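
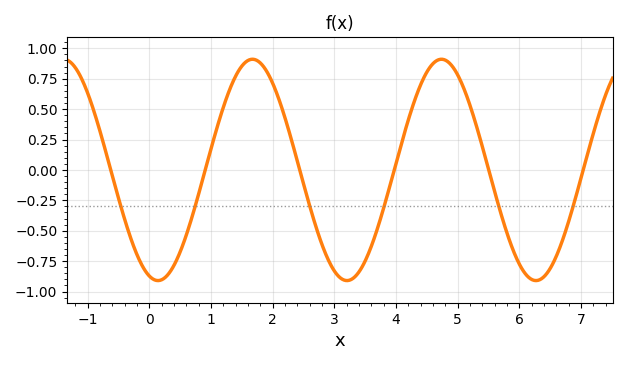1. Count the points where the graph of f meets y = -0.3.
6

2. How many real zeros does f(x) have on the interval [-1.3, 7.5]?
6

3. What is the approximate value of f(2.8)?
-0.6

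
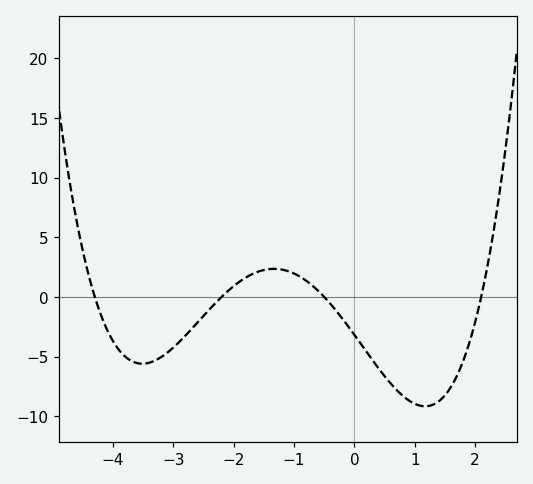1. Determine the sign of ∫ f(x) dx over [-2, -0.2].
positive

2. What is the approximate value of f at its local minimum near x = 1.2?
-9.16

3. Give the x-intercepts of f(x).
-4.3, -2.2, -0.5, 2.1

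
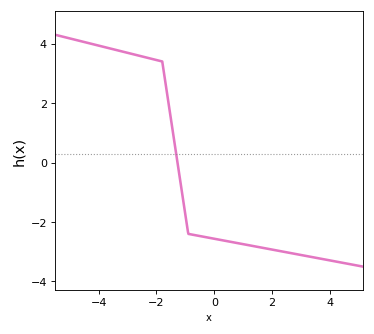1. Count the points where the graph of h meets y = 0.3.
1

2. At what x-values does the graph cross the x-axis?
-1.27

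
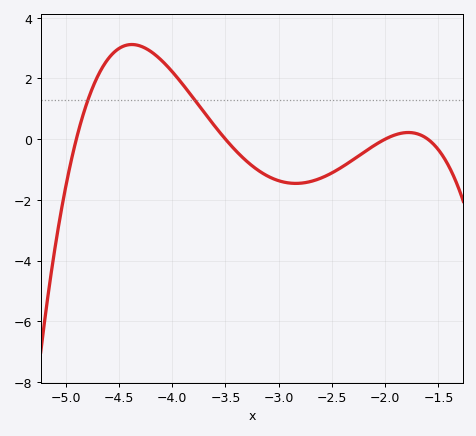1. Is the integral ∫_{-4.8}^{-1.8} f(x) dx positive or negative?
positive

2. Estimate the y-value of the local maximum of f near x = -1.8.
0.2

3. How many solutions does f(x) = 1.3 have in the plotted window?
2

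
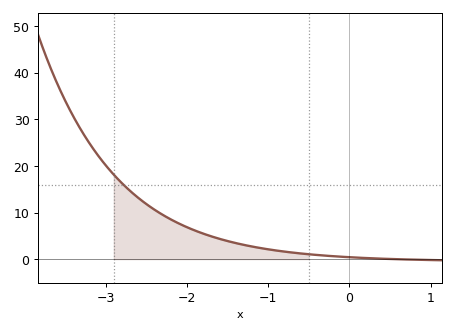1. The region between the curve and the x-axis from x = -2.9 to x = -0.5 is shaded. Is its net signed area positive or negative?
positive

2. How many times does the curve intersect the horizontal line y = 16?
1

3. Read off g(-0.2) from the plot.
1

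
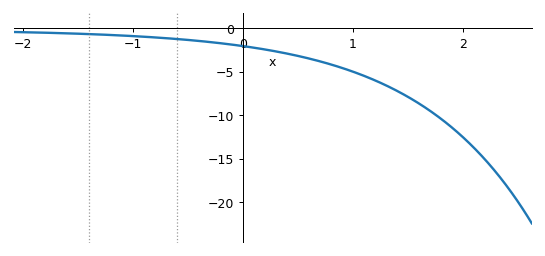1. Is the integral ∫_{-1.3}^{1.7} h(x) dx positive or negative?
negative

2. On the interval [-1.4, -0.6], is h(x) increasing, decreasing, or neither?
decreasing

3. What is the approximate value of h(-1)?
-0.894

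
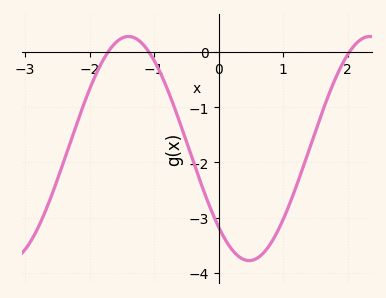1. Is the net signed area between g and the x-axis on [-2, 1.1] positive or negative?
negative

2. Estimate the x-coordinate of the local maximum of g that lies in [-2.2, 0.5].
-1.4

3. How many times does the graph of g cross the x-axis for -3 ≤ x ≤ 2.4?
3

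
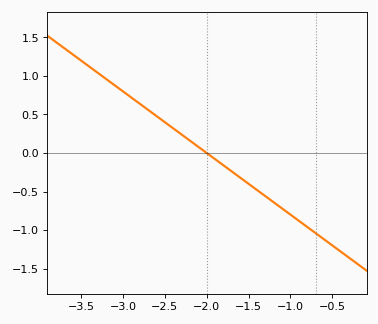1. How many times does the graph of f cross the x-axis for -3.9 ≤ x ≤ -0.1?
1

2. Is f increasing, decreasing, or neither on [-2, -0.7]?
decreasing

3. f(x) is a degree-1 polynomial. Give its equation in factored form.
y = -0.8(x + 2)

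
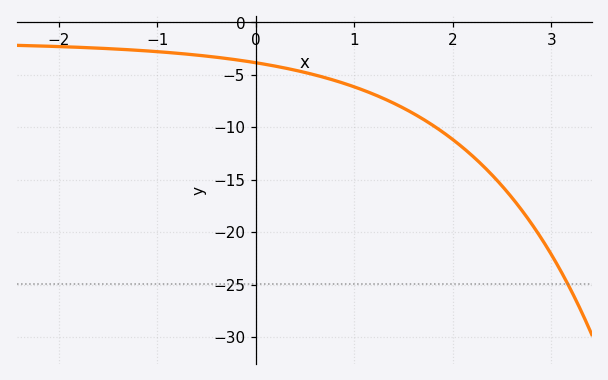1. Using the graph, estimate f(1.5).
-8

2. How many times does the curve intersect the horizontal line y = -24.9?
1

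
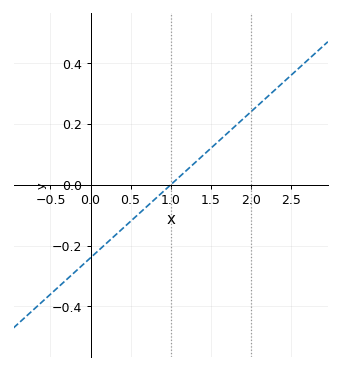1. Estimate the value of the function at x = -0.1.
-0.264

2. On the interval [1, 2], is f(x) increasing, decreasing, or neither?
increasing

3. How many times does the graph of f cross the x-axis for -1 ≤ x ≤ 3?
1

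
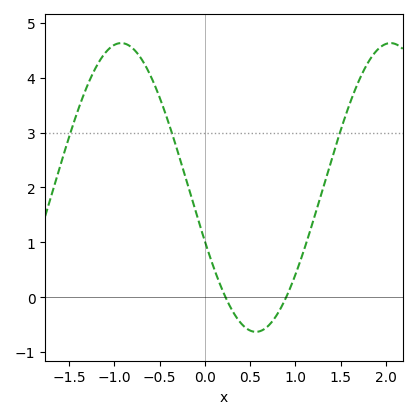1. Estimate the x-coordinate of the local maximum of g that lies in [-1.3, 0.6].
-0.924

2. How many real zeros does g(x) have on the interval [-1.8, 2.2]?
2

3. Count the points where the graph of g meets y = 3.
3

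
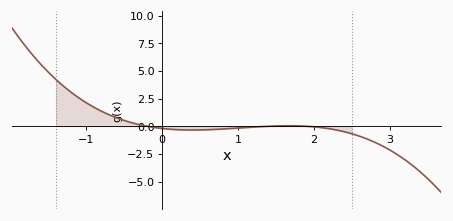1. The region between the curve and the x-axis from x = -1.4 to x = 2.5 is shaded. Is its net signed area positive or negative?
positive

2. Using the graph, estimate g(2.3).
-0.342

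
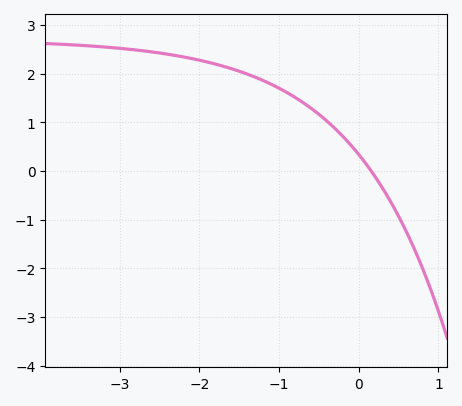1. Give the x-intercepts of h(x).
0.157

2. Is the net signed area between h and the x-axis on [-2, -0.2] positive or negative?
positive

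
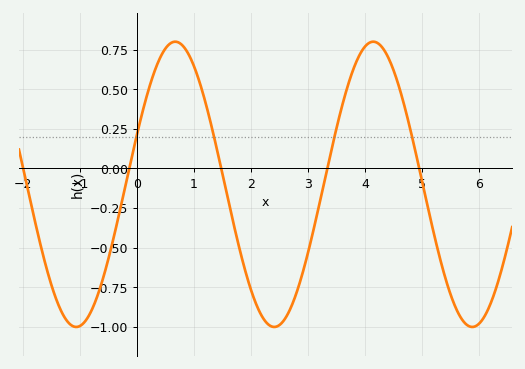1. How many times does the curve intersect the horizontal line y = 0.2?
4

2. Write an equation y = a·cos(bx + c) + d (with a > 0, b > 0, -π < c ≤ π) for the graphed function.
y = 0.9cos(1.8x - 1.2) - 0.1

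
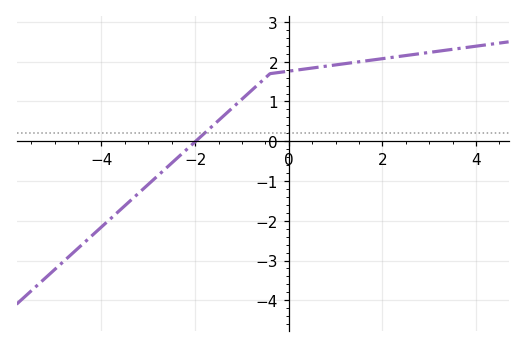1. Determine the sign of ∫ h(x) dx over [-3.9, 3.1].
positive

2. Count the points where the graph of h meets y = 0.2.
1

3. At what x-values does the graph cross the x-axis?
-2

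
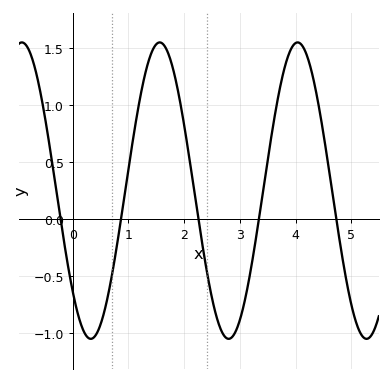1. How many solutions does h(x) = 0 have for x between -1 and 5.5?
5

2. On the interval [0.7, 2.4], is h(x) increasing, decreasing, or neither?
neither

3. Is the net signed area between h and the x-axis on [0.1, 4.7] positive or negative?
positive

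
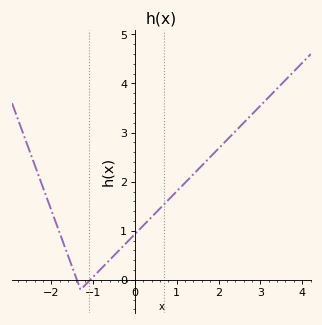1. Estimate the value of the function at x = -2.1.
1.7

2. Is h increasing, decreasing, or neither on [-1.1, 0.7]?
increasing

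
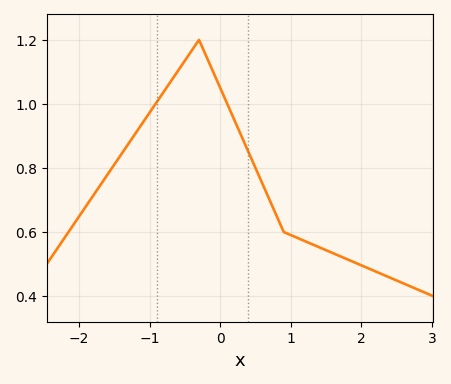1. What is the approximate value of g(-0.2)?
1.15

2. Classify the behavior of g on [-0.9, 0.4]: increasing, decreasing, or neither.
neither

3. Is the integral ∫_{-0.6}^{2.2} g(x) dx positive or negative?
positive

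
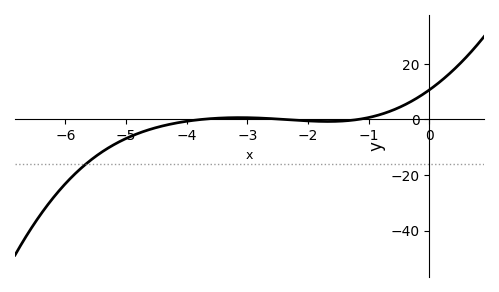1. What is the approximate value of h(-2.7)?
0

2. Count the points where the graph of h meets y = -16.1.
1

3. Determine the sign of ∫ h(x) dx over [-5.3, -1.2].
negative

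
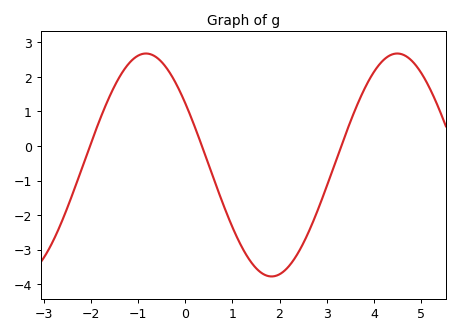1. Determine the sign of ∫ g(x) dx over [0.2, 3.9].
negative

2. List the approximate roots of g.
-2, 0.4, 3.4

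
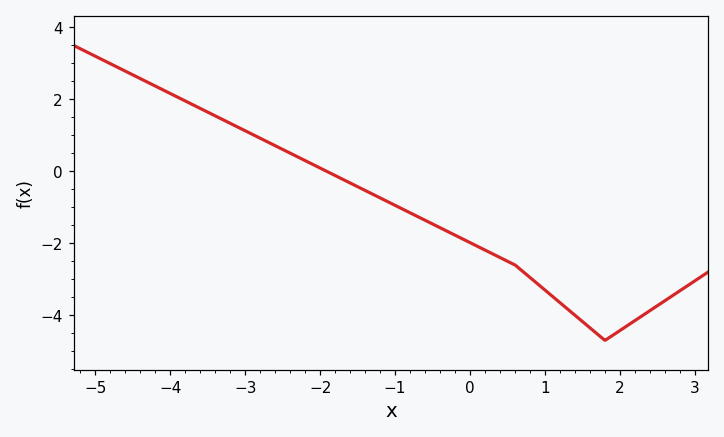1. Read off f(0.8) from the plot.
-2.95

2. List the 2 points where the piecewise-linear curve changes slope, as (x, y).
(0.6, -2.6); (1.8, -4.7)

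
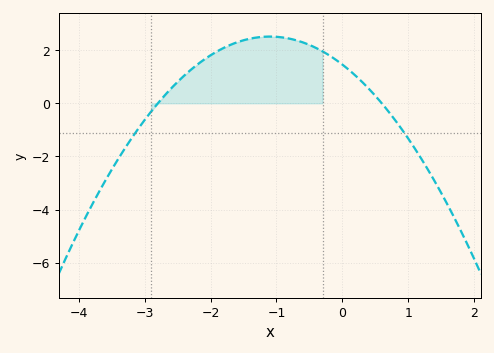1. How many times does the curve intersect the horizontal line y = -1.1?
2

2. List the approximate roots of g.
-2.8, 0.6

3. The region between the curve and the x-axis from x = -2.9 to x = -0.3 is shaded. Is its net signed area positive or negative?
positive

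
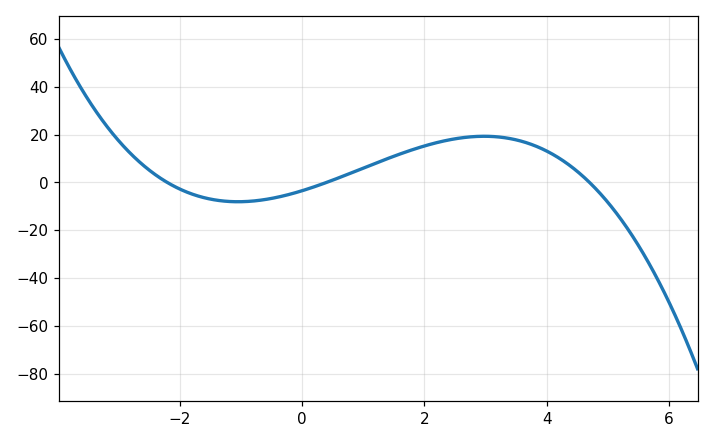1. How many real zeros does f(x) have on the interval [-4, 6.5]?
3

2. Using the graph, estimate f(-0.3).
-5.59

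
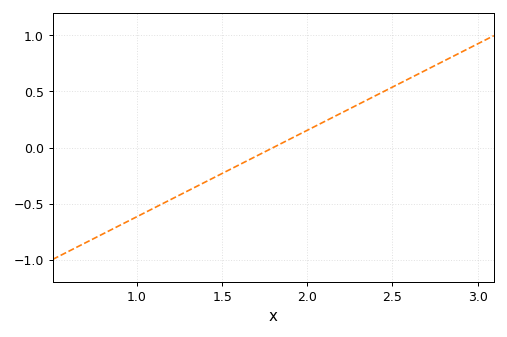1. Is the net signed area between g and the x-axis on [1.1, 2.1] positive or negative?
negative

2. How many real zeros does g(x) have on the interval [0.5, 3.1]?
1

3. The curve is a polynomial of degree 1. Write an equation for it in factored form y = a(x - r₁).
y = 0.77(x - 1.8)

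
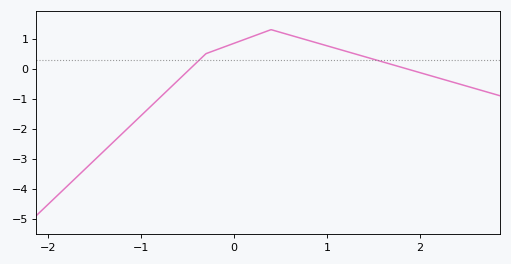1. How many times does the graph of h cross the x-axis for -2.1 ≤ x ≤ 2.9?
2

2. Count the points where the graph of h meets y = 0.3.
2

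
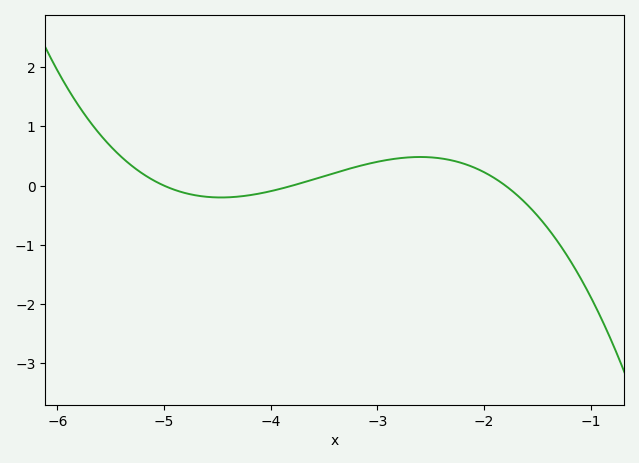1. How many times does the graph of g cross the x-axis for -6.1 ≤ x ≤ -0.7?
3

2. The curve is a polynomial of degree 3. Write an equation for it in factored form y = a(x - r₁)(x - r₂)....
y = -0.21(x + 5)(x + 3.8)(x + 1.8)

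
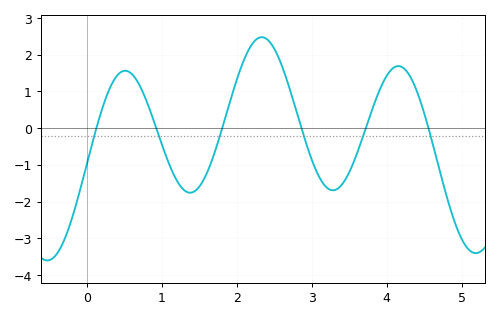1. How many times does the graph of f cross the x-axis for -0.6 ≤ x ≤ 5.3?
6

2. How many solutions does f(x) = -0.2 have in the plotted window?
6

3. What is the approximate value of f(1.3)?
-1.69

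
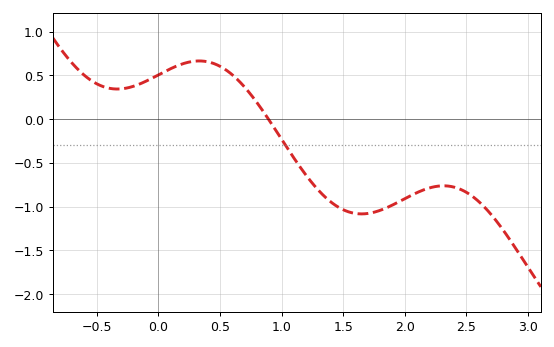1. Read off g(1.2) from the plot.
-0.65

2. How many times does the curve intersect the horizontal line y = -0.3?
1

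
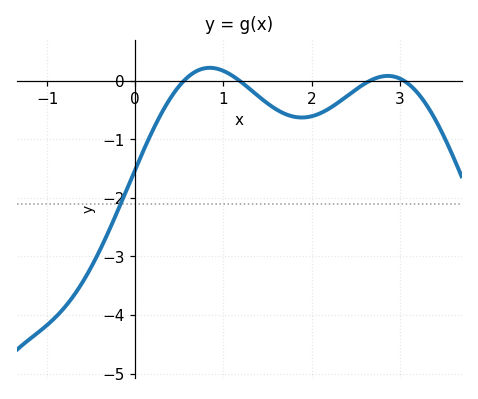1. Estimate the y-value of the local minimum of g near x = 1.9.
-0.625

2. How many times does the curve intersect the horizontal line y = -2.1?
1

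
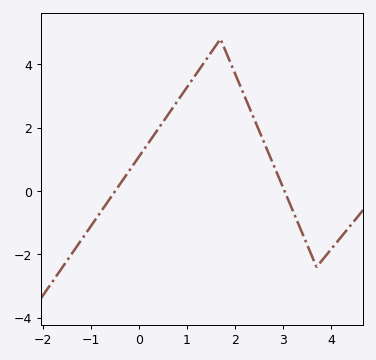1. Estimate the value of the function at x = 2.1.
3.4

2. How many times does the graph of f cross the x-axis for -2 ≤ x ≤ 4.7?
2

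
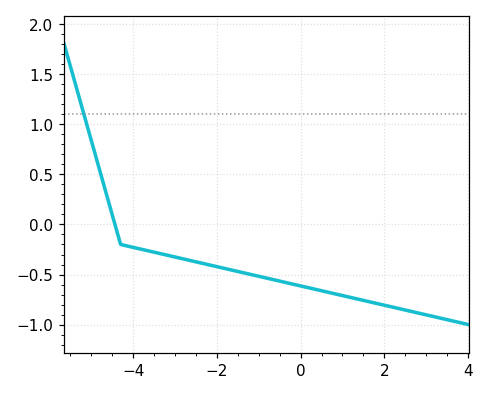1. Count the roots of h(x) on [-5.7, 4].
1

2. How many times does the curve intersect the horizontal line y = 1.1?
1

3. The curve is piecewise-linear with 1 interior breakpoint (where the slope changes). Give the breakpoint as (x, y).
(-4.3, -0.2)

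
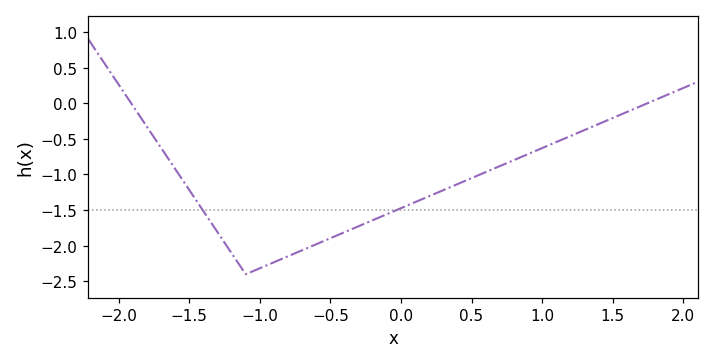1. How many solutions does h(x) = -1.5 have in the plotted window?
2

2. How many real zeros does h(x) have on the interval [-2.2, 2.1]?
2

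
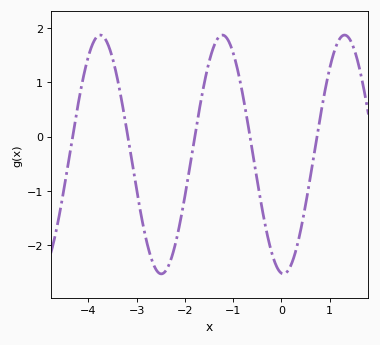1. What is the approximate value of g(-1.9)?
-0.6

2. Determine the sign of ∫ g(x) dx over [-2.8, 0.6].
negative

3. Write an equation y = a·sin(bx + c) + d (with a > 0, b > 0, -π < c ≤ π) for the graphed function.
y = 2.2sin(2.5x - 1.7) - 0.33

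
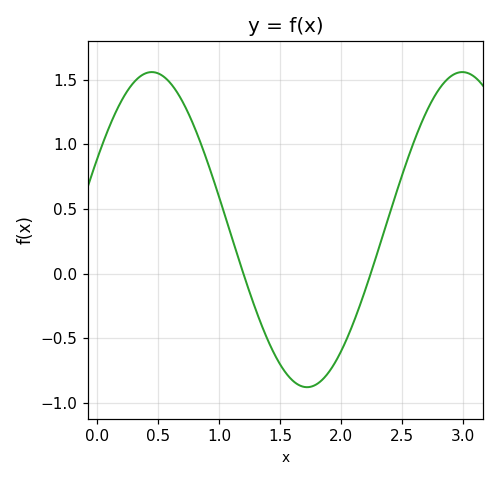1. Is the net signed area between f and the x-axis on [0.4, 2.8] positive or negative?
positive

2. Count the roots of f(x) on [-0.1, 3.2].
2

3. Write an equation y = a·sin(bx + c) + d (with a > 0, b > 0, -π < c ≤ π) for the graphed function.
y = 1.22sin(2.47x + 0.462) + 0.34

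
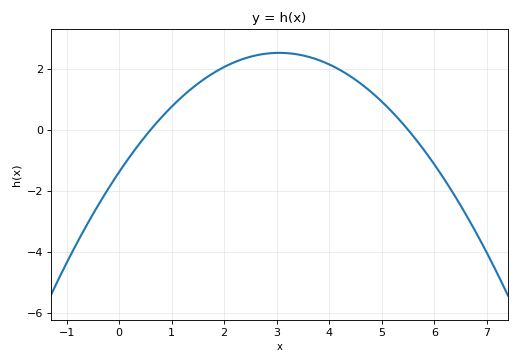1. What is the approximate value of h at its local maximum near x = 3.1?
2.6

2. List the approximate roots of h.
0.6, 5.6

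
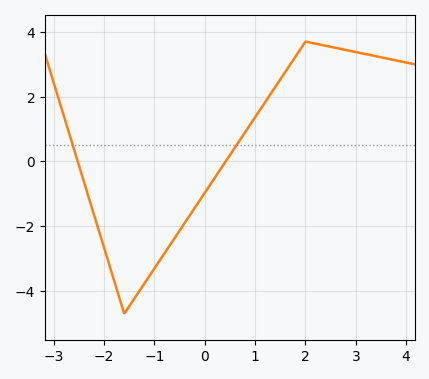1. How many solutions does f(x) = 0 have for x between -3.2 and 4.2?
2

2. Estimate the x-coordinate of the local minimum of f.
-1.6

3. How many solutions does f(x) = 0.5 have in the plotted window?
2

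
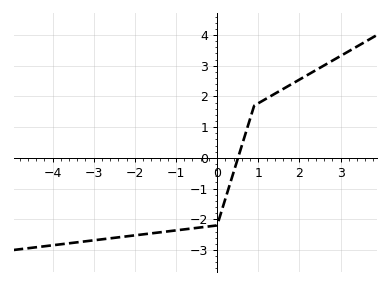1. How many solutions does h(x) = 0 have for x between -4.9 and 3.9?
1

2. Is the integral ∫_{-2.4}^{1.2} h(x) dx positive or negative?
negative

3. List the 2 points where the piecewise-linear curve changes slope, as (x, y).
(0, -2.2); (0.9, 1.7)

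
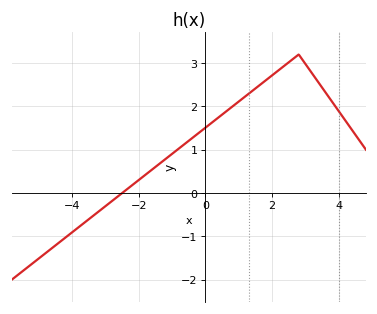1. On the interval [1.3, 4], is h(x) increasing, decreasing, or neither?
neither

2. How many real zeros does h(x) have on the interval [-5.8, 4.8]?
1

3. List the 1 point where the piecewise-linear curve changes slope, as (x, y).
(2.8, 3.2)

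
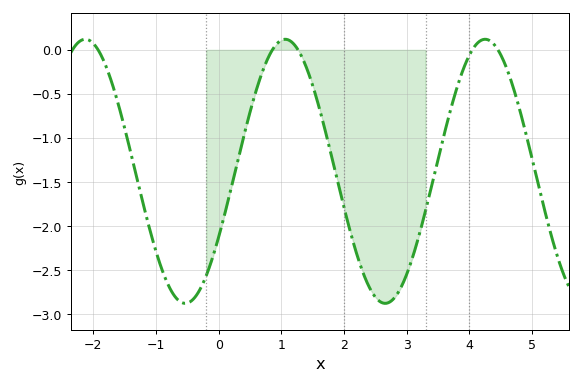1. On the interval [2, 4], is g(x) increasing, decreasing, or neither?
neither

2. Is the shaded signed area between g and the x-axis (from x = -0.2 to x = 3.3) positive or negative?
negative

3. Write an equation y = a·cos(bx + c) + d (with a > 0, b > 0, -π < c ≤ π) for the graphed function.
y = 1.5cos(2x - 2.1) - 1.38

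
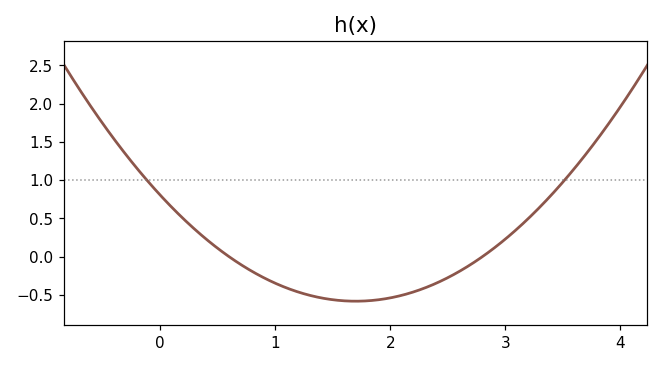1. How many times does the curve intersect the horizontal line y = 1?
2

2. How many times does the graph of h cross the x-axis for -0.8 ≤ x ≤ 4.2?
2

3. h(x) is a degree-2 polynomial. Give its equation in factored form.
y = 0.48(x - 0.6)(x - 2.8)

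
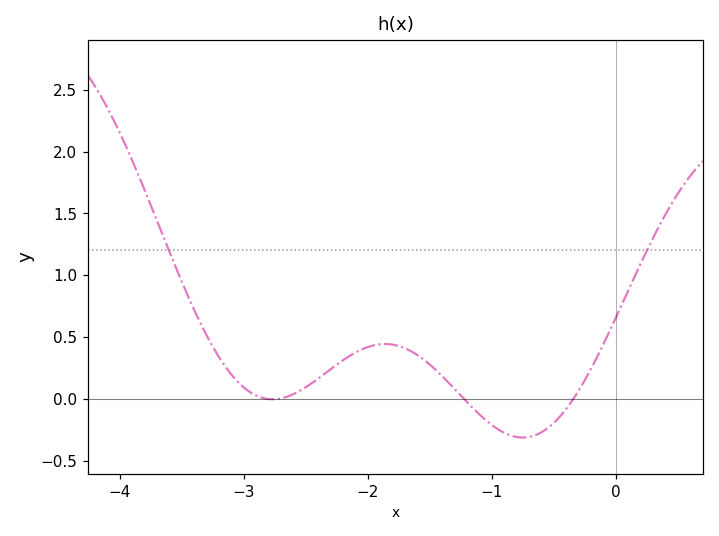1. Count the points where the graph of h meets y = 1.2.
2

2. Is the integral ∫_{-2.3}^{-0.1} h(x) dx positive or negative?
positive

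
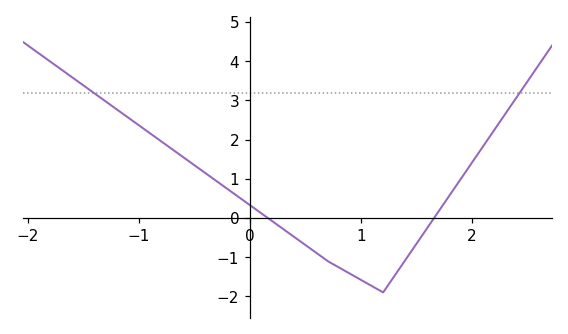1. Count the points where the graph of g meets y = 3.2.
2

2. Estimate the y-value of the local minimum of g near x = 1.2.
-1.9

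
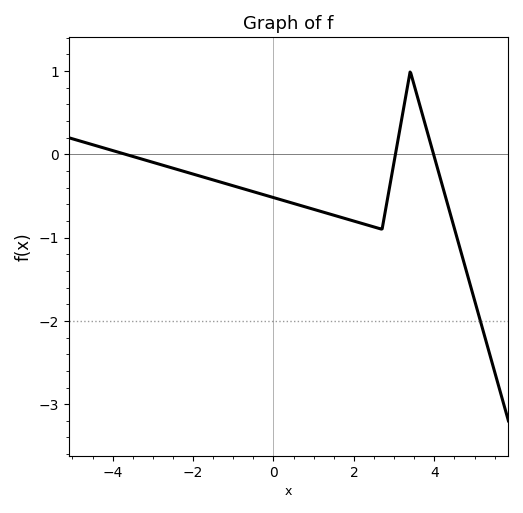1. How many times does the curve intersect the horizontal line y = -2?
1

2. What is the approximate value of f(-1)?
-0.378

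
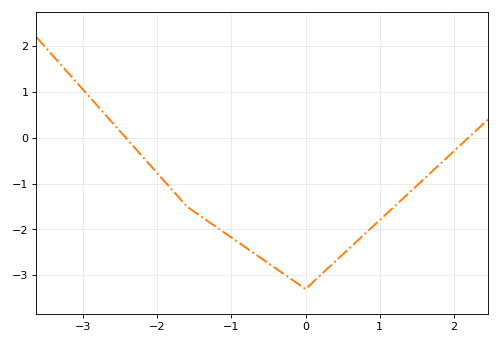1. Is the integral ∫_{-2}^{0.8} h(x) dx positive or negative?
negative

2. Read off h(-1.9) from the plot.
-1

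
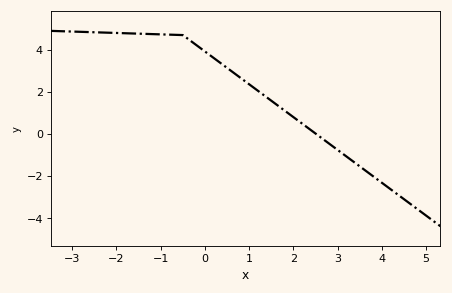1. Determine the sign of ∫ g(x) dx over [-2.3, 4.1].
positive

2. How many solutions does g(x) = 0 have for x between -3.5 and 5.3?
1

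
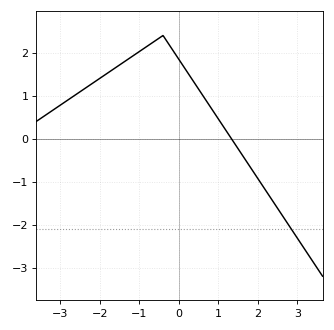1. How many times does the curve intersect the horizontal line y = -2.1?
1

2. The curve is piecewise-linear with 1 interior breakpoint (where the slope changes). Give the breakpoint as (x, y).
(-0.4, 2.4)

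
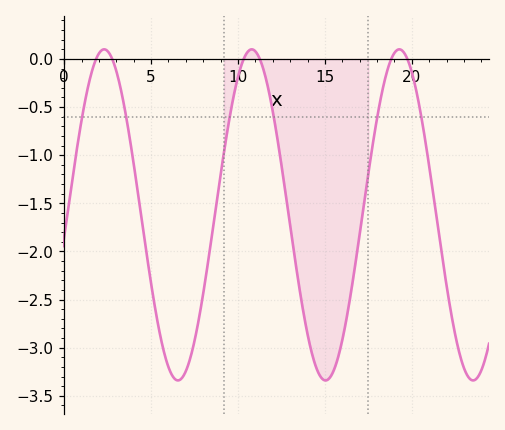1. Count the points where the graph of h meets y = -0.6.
6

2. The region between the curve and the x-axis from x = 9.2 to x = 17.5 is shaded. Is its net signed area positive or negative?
negative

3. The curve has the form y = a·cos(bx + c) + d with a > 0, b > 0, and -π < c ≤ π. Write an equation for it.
y = 1.72cos(0.74x - 1.7) - 1.62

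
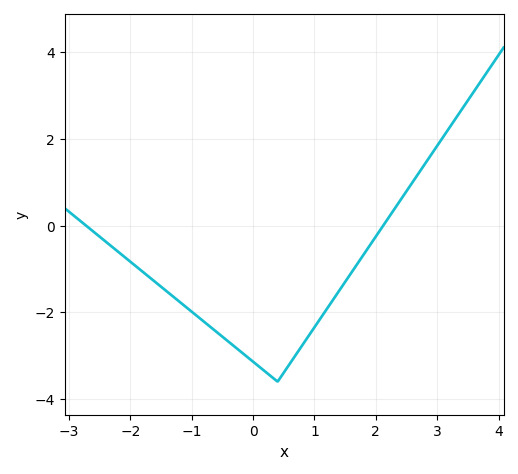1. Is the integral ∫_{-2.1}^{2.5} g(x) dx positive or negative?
negative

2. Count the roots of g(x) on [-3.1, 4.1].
2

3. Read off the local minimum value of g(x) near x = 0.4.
-3.6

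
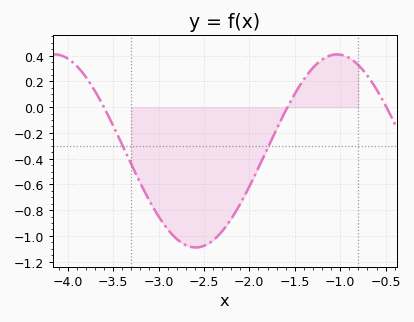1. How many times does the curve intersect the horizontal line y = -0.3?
2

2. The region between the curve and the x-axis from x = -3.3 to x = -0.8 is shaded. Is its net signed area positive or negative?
negative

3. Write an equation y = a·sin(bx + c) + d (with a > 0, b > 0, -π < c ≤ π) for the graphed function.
y = 0.75sin(2x - 2.6) - 0.34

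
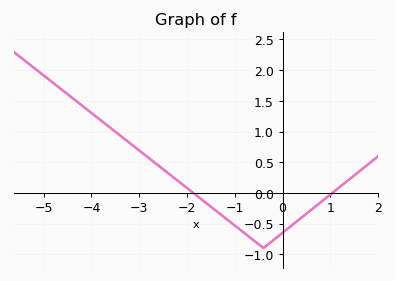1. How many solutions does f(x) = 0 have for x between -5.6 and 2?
2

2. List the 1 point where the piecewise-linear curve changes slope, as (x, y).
(-0.4, -0.9)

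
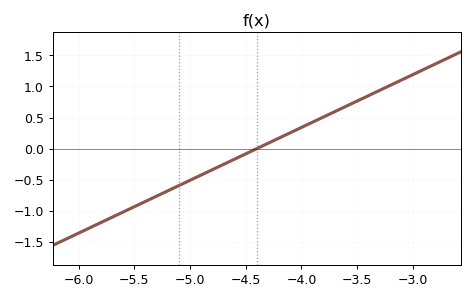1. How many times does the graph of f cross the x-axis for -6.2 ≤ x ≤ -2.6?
1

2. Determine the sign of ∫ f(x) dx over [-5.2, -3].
positive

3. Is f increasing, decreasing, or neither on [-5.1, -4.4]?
increasing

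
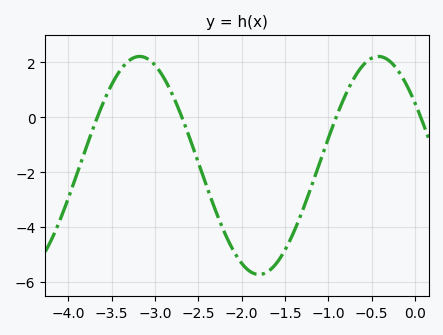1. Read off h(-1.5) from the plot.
-4.83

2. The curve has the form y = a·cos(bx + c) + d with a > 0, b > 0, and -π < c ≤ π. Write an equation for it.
y = 3.97cos(2.28x + 0.962) - 1.75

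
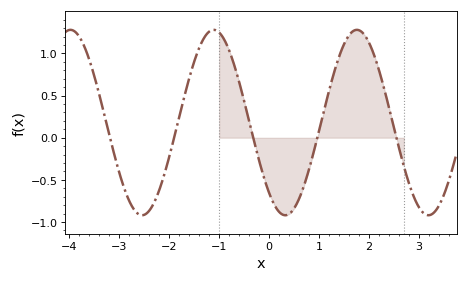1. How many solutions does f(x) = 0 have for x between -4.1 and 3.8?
5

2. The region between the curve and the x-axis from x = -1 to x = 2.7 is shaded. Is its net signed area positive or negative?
positive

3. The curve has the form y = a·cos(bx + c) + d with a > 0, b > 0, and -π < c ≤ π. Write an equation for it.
y = 1.1cos(2.2x + 2.4) + 0.18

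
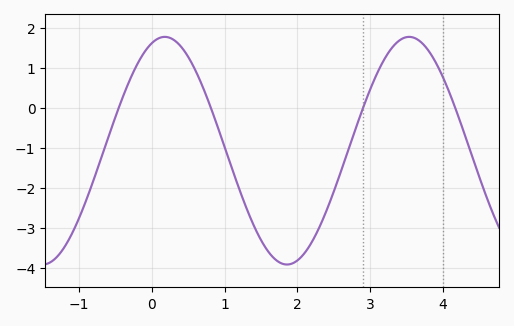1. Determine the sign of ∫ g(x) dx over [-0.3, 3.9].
negative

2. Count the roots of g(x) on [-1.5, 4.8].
4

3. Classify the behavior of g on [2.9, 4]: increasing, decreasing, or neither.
neither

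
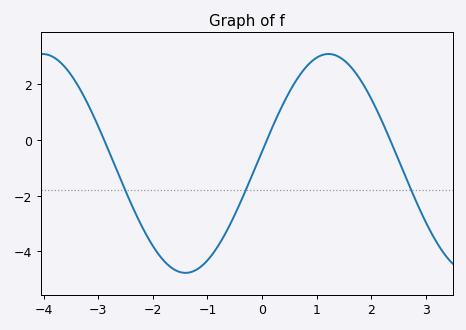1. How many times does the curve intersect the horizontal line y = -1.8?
3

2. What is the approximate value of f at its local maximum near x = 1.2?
3.09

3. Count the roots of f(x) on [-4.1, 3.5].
3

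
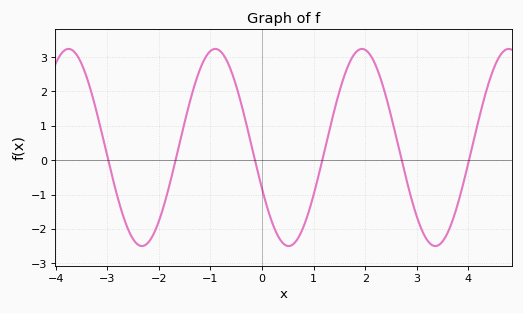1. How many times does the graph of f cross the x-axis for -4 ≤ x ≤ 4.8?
6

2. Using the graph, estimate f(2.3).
2.37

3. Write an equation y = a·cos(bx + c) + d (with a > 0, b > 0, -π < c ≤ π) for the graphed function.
y = 2.87cos(2.21x + 2) + 0.37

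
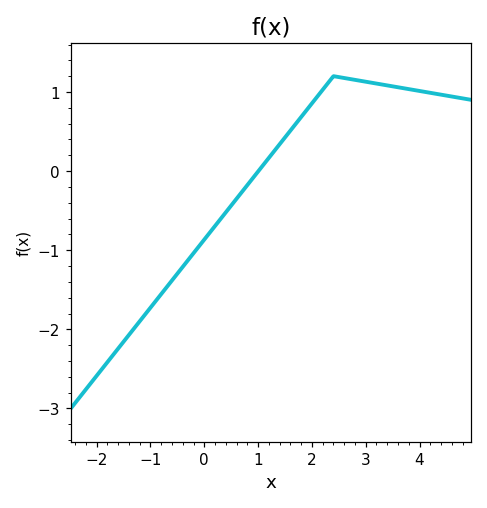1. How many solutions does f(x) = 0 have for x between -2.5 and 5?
1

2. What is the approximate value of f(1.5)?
0.426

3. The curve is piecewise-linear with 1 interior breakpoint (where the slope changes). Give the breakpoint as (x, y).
(2.4, 1.2)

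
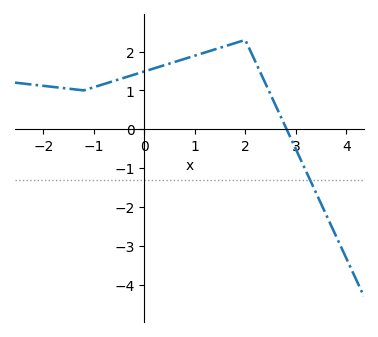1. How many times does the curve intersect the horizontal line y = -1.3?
1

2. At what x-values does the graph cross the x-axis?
2.82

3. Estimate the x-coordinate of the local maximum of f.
2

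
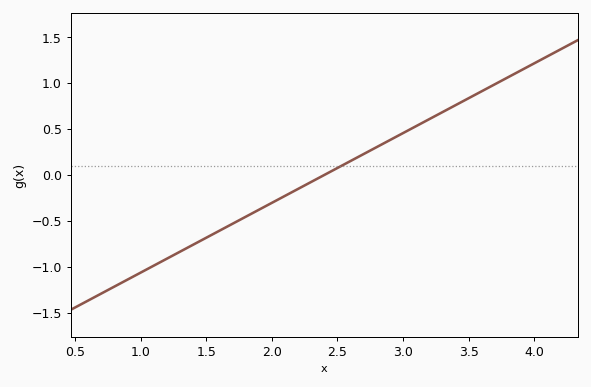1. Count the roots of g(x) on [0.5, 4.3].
1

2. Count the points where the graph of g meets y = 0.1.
1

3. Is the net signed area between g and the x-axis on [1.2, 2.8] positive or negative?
negative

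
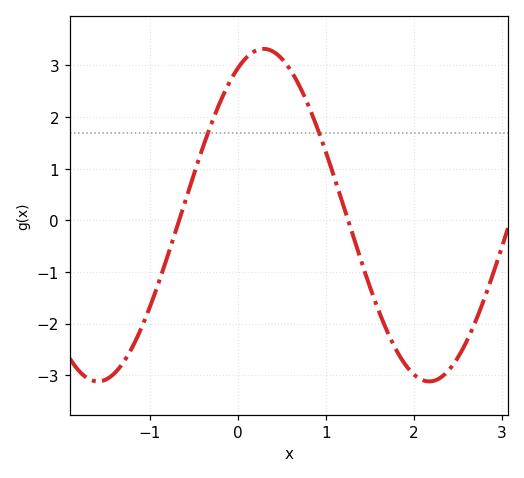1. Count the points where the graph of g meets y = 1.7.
2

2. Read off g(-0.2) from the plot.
2.29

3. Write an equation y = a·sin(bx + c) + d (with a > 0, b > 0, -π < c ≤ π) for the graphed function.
y = 3.22sin(1.67x + 1.08) + 0.1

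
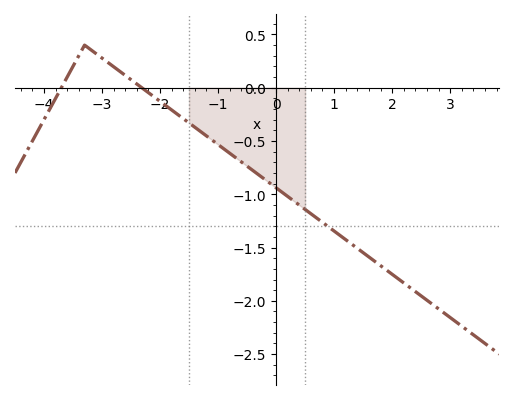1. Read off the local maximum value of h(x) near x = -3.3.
0.4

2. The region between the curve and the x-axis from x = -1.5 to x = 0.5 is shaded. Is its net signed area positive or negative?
negative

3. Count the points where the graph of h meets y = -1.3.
1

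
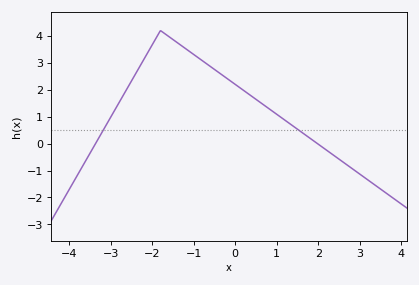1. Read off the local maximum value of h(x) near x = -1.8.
4.2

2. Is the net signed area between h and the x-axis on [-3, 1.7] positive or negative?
positive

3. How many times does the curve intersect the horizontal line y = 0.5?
2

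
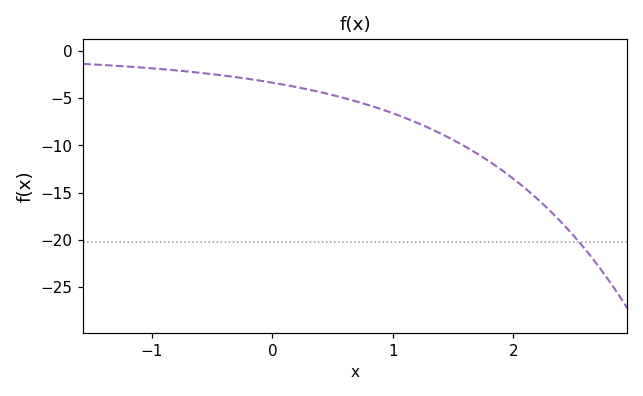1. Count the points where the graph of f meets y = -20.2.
1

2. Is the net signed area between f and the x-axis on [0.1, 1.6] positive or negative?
negative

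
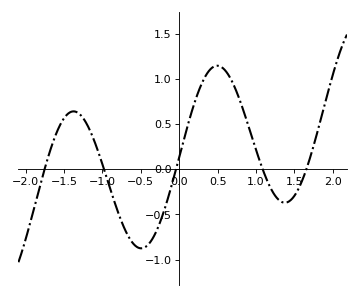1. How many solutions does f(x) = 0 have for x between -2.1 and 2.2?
5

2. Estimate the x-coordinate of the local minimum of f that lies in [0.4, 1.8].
1.38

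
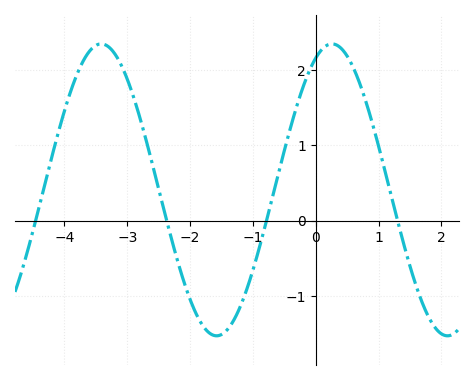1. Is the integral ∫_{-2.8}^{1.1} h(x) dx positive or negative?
positive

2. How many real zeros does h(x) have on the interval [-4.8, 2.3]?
4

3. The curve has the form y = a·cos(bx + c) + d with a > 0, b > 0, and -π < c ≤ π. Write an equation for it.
y = 1.94cos(1.7x - 0.44) + 0.41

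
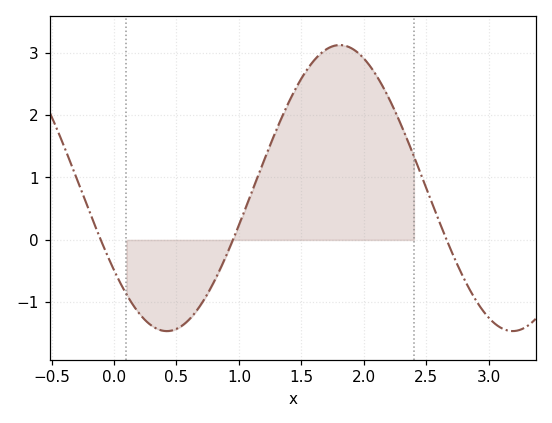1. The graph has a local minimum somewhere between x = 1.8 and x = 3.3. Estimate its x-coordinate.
3.19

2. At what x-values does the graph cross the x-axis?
-0.106, 0.952, 2.66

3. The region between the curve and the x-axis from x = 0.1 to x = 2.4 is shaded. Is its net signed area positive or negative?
positive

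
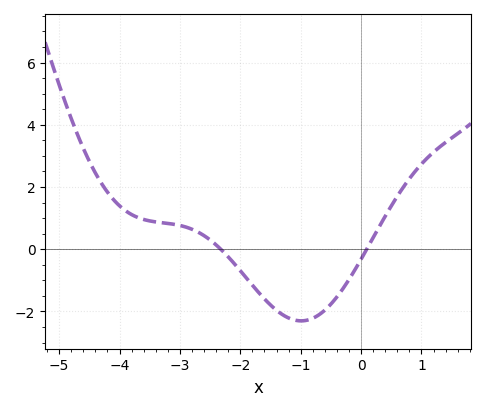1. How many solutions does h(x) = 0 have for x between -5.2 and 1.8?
2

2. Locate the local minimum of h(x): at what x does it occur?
-1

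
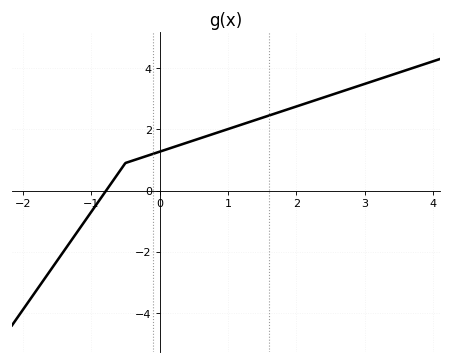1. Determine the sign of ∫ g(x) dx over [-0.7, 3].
positive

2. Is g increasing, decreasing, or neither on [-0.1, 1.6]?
increasing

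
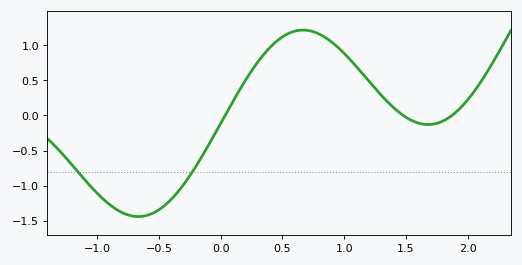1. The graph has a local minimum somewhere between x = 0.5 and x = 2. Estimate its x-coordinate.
1.68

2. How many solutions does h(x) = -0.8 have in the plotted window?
2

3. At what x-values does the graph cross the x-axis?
0.035, 1.48, 1.87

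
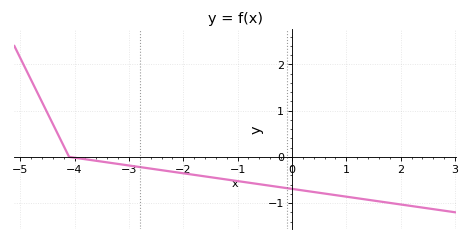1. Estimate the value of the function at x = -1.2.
-0.489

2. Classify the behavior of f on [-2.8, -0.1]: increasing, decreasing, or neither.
decreasing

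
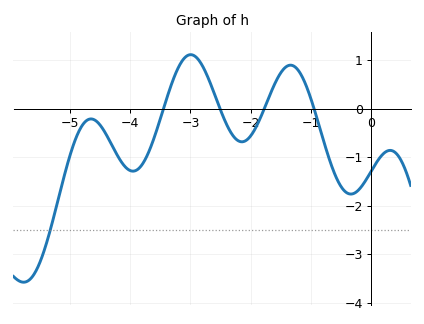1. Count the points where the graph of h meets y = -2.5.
1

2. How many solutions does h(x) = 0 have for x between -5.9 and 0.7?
4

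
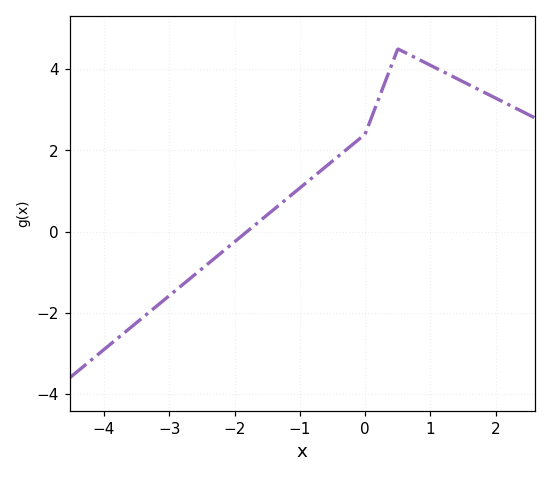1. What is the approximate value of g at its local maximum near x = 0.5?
4.5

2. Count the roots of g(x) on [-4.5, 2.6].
1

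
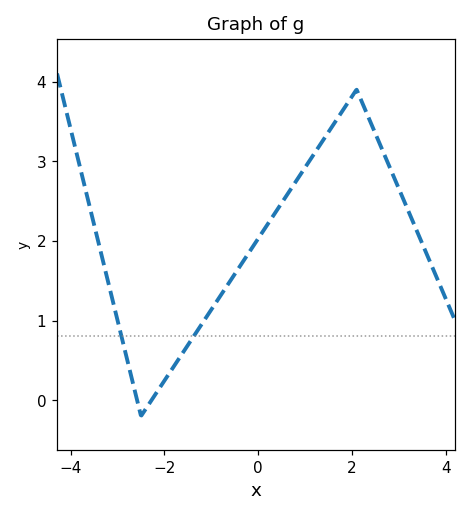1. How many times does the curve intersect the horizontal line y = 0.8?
2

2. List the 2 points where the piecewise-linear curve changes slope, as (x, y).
(-2.5, -0.2); (2.1, 3.9)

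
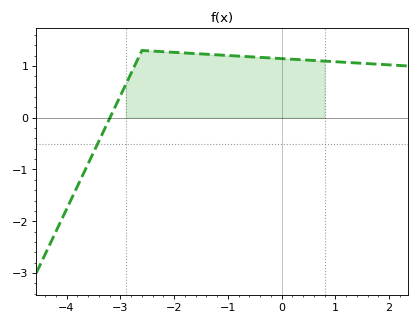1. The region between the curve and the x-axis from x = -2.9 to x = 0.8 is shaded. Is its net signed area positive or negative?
positive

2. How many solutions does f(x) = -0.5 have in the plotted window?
1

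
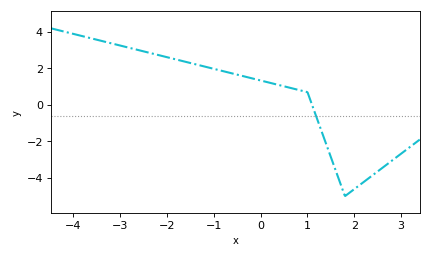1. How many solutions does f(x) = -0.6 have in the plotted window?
1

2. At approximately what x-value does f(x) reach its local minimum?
1.8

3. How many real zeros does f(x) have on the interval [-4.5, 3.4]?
1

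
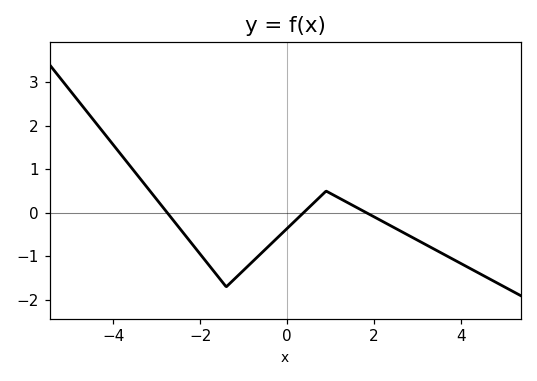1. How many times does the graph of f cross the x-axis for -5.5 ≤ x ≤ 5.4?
3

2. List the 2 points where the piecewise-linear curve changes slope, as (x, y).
(-1.4, -1.7); (0.9, 0.5)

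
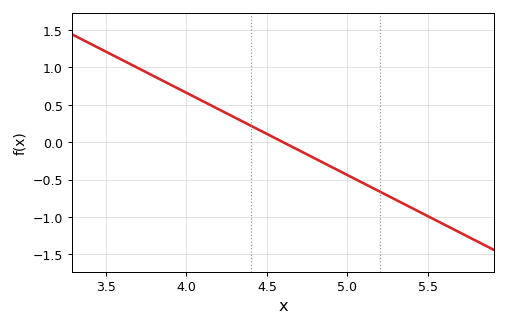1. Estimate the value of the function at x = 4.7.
-0.11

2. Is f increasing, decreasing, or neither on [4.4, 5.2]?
decreasing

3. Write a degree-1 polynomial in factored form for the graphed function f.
y = -1.1(x - 4.6)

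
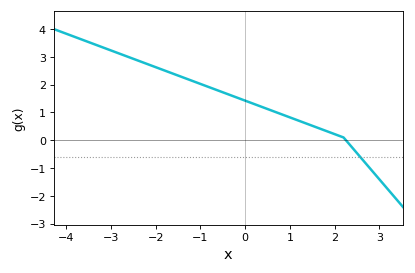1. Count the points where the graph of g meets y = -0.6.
1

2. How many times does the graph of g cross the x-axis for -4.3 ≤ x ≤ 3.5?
1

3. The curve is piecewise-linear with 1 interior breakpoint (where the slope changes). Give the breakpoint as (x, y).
(2.2, 0.1)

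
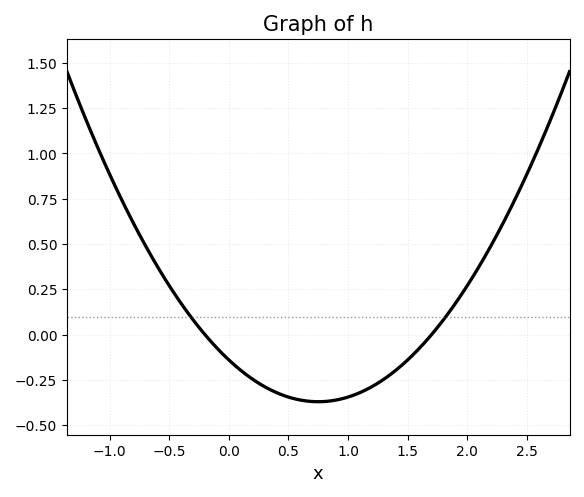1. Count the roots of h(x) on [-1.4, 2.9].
2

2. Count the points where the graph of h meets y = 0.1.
2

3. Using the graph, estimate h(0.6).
-0.361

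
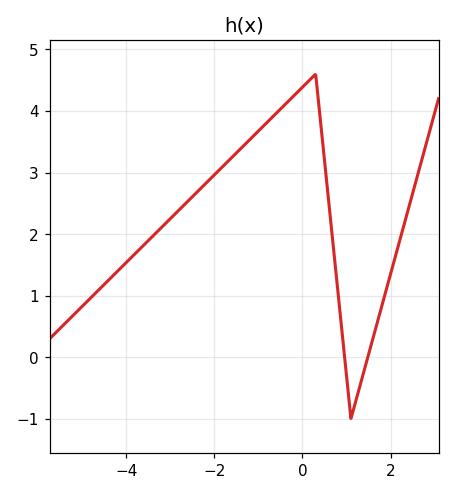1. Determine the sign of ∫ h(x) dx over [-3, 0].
positive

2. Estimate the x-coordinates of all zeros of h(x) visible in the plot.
1, 1.4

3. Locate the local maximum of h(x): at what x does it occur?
0.2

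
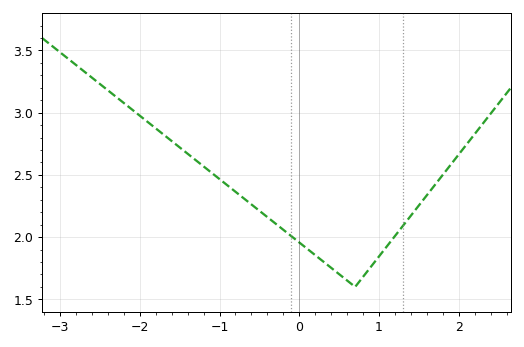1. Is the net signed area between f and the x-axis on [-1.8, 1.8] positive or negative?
positive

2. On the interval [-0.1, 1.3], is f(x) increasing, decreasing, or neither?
neither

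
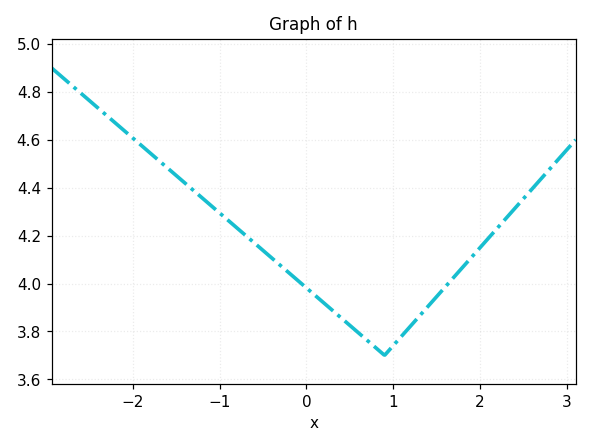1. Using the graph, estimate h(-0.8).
4.23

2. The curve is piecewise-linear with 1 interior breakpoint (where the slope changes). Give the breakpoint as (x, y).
(0.9, 3.7)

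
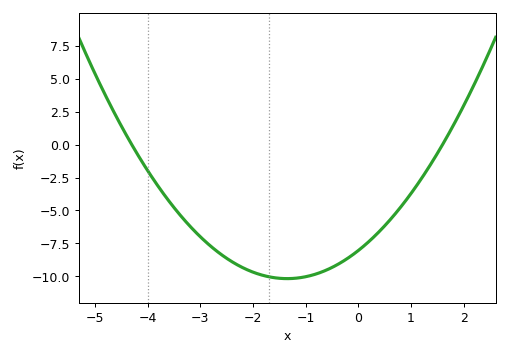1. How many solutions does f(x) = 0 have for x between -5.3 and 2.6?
2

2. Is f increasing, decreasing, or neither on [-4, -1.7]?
decreasing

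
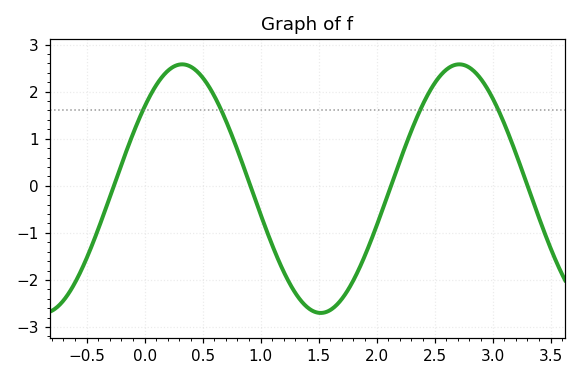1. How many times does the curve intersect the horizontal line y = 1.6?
4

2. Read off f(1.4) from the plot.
-2.6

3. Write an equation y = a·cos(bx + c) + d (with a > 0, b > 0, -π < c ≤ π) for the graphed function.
y = 2.64cos(2.6x - 0.85) - 0.06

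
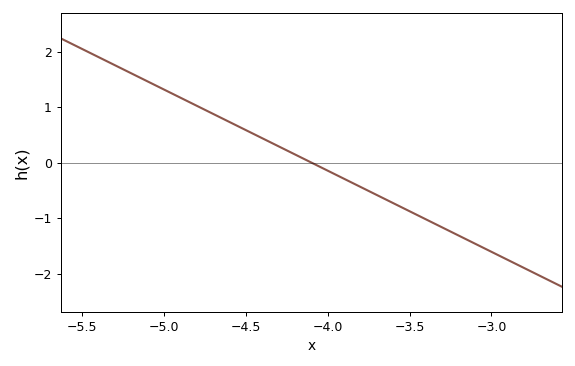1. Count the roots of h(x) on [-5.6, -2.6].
1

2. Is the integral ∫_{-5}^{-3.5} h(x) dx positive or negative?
positive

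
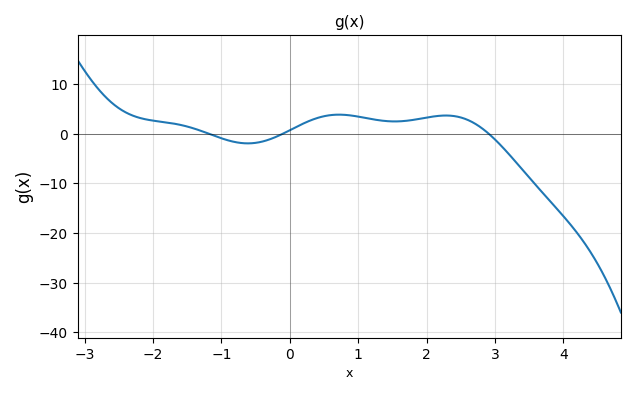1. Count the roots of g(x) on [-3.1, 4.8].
3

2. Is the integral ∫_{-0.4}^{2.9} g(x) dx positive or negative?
positive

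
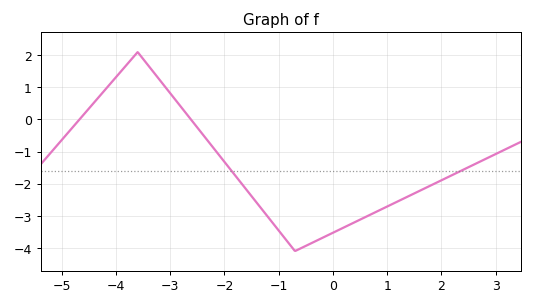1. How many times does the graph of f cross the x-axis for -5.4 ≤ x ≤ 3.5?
2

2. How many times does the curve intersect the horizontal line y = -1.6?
2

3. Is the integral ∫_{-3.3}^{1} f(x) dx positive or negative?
negative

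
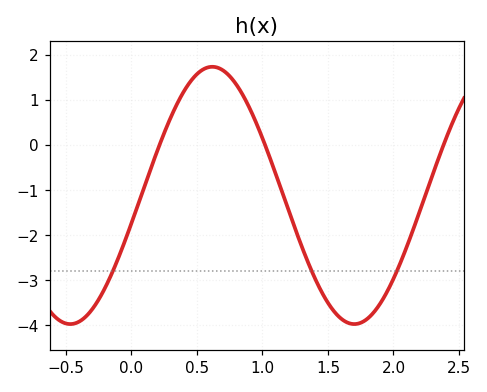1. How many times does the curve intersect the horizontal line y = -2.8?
3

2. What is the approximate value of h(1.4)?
-2.95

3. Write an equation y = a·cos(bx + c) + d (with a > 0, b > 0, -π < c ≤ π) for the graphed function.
y = 2.85cos(2.9x - 1.79) - 1.12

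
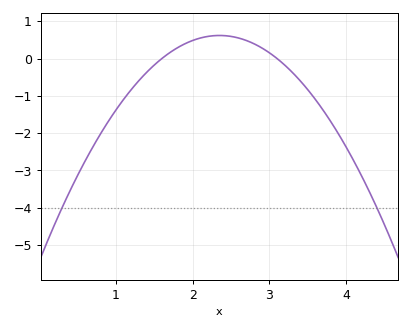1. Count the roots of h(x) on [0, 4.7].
2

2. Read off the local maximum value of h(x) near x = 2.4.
0.619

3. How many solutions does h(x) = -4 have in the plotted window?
2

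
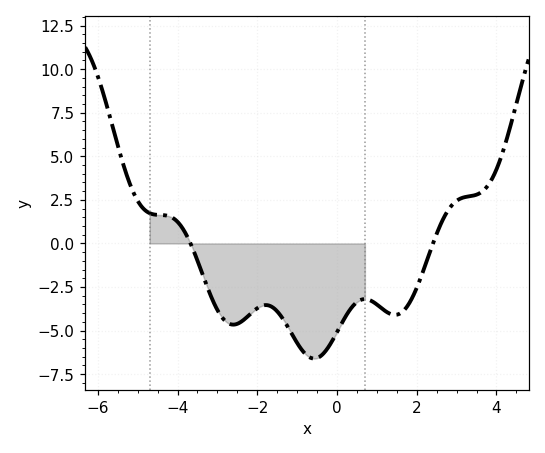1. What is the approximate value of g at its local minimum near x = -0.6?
-6.61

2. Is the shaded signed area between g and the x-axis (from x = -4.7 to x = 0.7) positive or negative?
negative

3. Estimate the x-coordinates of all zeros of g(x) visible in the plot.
-3.67, 2.41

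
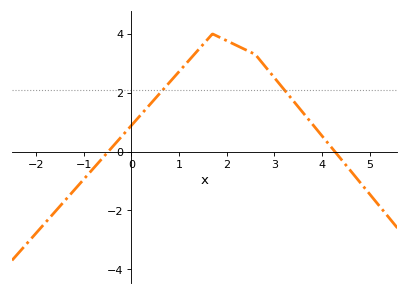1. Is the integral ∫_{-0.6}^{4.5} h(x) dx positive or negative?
positive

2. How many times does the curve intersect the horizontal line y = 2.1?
2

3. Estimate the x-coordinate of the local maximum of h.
1.7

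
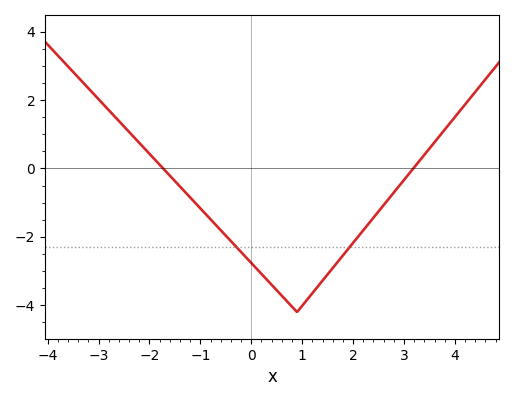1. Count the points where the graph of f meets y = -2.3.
2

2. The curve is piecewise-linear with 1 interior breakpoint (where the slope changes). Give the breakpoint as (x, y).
(0.9, -4.2)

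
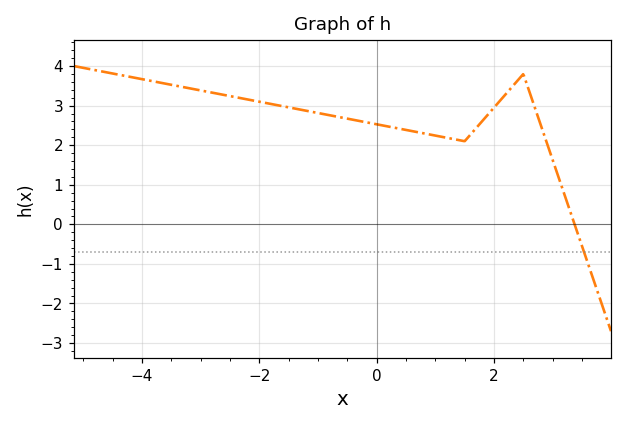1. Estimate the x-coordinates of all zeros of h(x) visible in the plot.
3.4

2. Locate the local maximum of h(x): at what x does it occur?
2.4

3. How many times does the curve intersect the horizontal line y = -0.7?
1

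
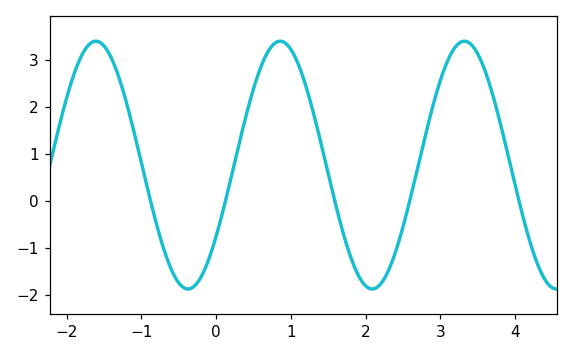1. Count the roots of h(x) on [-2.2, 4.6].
5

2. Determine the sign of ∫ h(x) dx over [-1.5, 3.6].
positive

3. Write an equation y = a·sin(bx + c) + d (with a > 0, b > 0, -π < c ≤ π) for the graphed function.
y = 2.64sin(2.5x - 0.61) + 0.76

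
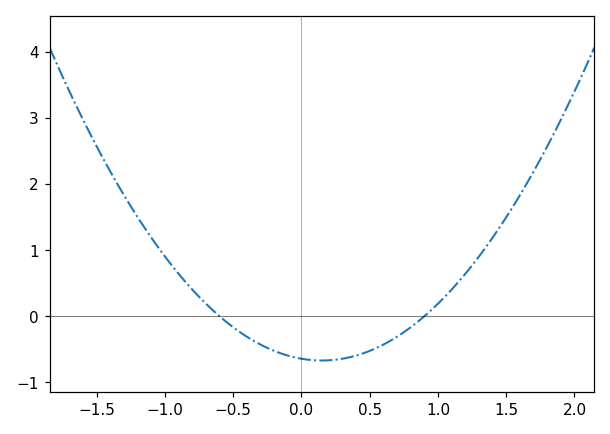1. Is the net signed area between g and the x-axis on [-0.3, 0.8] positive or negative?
negative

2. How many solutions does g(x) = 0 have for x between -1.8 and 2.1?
2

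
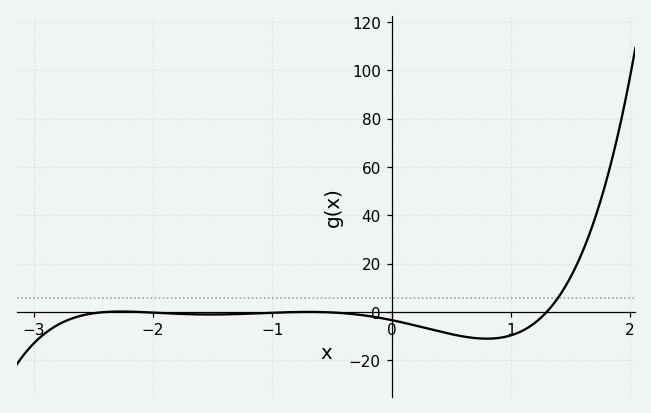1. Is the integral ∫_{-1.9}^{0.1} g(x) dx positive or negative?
negative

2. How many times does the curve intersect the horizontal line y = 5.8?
1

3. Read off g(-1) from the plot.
0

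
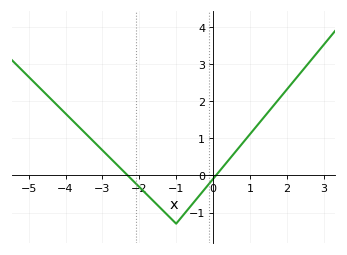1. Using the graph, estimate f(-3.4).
1.1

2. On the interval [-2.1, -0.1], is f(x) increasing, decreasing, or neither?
neither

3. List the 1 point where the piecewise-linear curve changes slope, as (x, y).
(-1, -1.3)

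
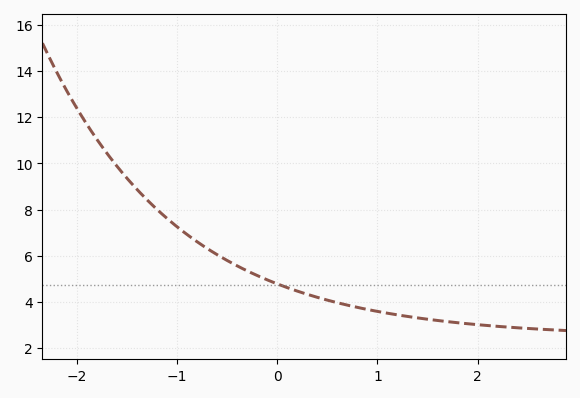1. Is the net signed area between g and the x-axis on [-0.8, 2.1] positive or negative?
positive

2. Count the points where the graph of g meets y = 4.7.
1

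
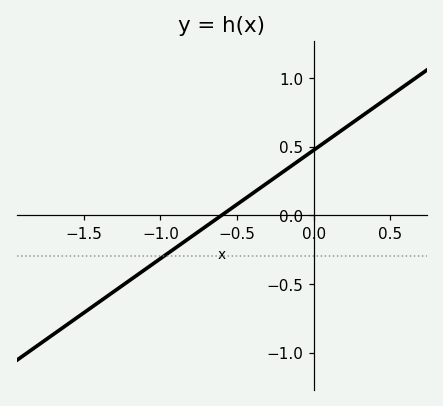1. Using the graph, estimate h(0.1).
0.55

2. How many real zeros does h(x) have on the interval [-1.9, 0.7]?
1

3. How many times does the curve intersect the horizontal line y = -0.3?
1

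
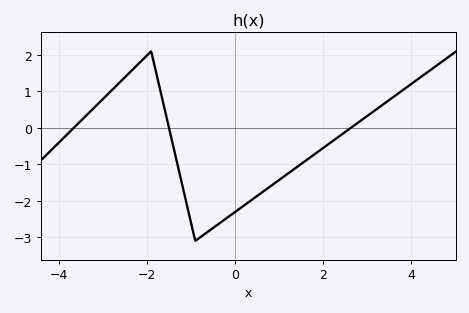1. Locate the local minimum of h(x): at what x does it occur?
-0.8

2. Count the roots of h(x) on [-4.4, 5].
3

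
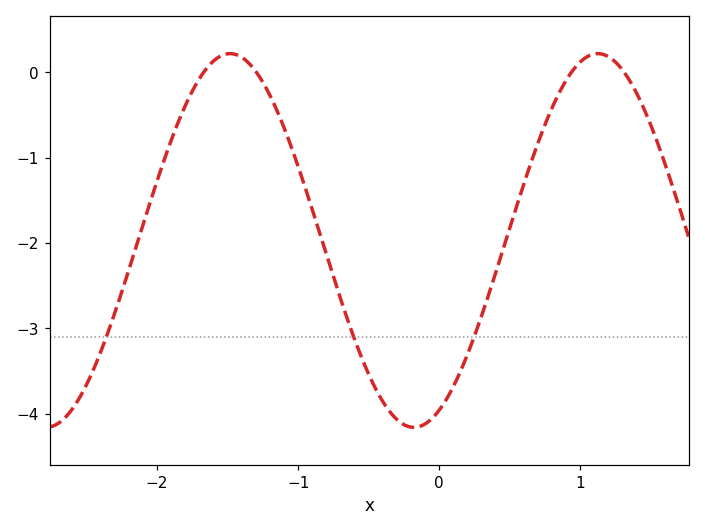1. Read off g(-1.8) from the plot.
-0.39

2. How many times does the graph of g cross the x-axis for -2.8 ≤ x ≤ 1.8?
4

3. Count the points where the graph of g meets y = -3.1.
3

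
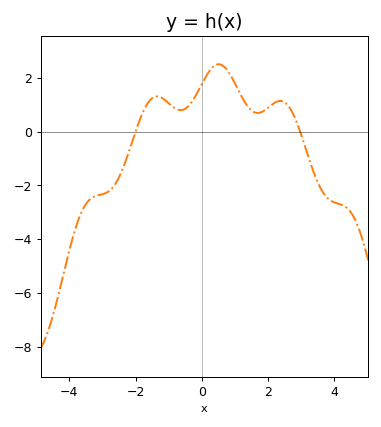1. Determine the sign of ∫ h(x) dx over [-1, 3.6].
positive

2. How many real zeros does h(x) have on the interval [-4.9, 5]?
2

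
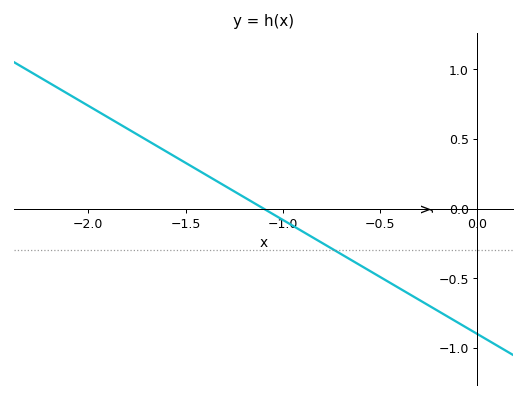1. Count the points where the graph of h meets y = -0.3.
1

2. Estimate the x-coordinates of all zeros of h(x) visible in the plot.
-1.1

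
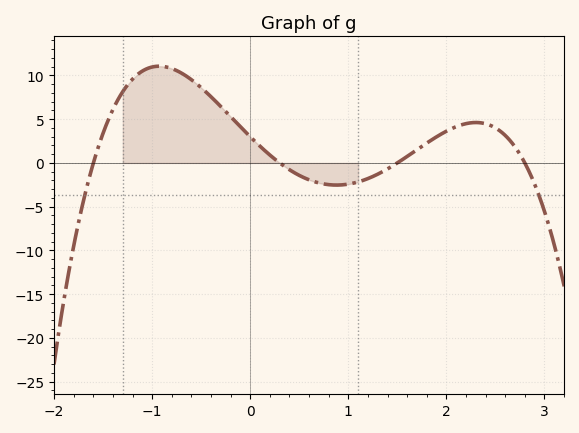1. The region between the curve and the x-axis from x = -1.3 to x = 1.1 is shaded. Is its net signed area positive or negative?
positive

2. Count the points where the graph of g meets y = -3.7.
2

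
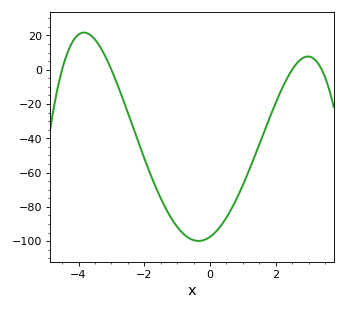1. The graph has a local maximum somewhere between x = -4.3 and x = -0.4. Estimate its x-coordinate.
-3.8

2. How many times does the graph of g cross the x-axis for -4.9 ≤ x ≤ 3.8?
4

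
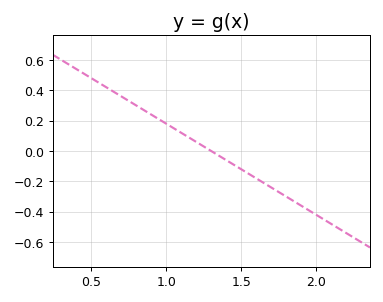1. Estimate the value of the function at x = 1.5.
-0.12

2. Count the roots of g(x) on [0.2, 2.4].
1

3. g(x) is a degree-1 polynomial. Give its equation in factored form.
y = -0.6(x - 1.3)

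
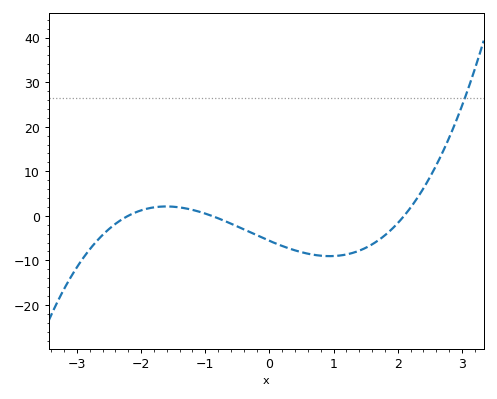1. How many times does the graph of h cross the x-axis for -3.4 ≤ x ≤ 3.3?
3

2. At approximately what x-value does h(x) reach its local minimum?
0.9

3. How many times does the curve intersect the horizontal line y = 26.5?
1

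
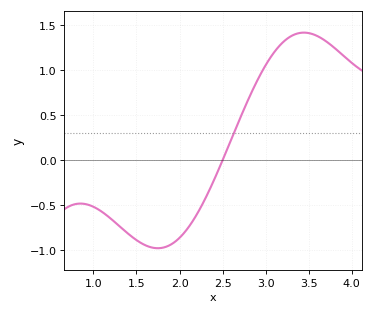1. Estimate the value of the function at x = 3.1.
1.2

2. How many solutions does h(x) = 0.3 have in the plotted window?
1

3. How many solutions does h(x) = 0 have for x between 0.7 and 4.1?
1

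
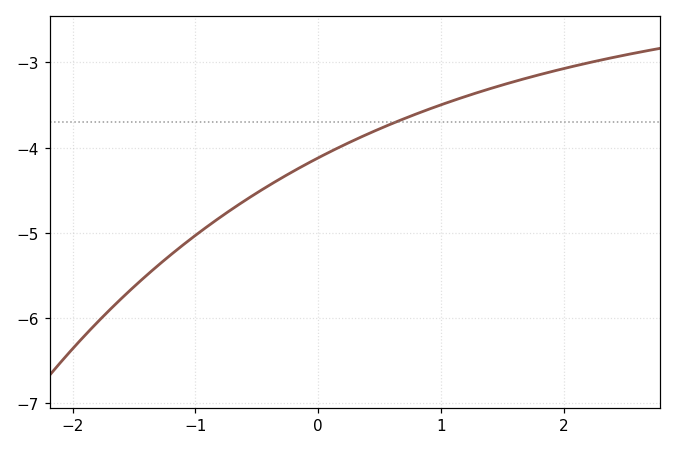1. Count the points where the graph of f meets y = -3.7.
1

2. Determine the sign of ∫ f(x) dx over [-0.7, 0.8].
negative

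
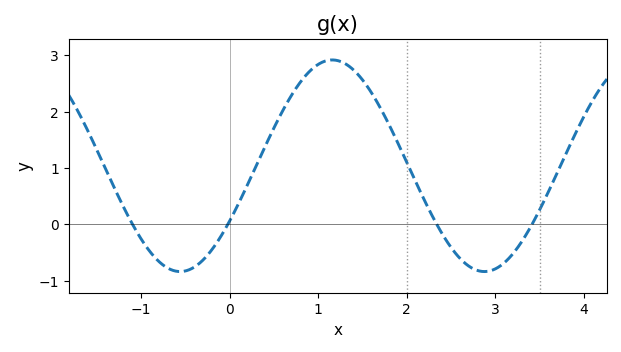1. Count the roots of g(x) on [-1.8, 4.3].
4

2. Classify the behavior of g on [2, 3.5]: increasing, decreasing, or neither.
neither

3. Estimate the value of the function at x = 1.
2.8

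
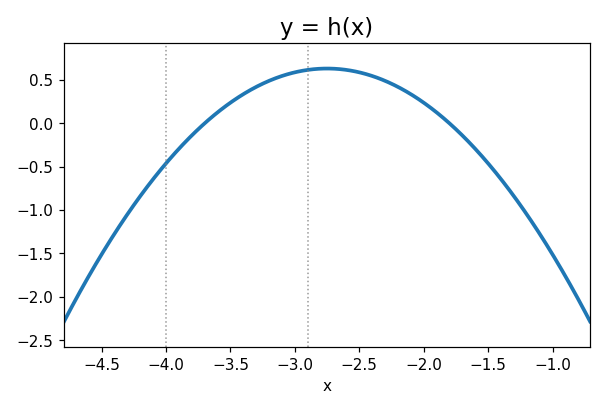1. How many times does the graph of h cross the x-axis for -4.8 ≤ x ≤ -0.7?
2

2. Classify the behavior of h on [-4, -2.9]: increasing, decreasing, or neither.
increasing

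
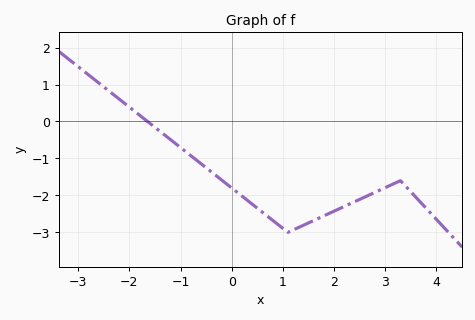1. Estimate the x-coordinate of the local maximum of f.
3.4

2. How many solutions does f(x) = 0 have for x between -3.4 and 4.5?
1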